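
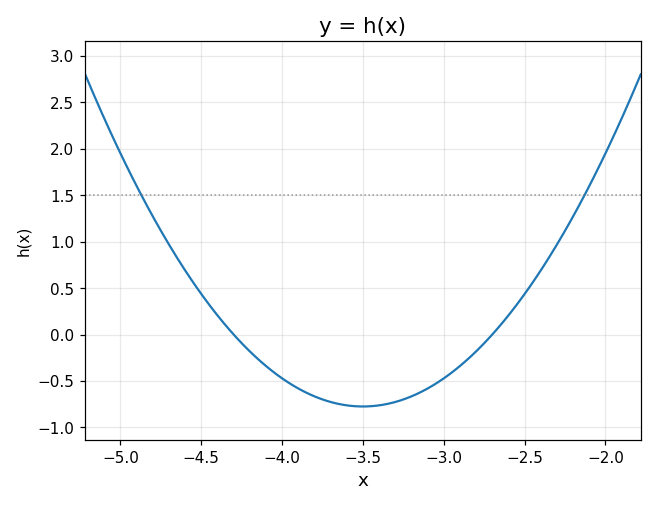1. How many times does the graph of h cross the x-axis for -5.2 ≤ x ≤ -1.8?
2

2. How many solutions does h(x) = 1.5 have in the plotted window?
2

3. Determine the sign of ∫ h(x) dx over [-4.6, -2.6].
negative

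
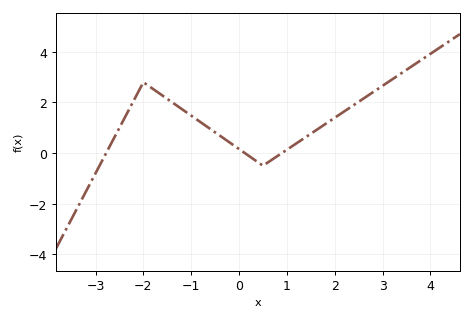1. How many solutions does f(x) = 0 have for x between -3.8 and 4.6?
3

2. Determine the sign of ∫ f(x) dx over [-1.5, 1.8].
positive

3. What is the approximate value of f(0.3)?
-0.2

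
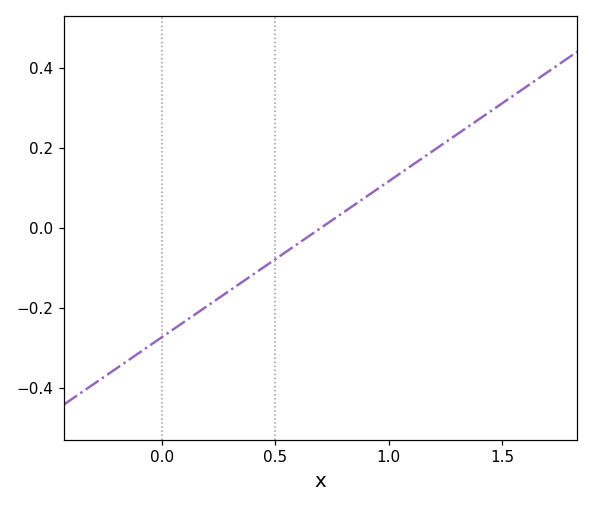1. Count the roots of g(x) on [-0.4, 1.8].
1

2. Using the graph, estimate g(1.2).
0.195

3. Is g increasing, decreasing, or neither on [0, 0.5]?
increasing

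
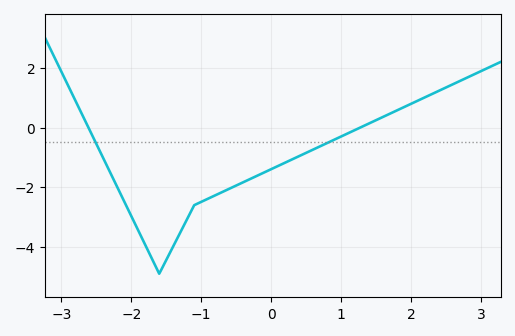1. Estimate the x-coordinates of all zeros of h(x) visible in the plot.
-2.61, 1.27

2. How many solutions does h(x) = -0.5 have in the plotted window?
2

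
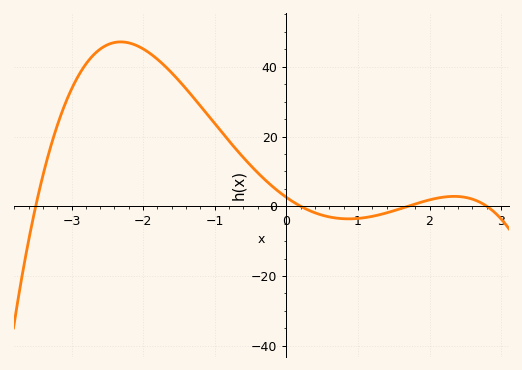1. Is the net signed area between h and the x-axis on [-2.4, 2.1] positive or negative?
positive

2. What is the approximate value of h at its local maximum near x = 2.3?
2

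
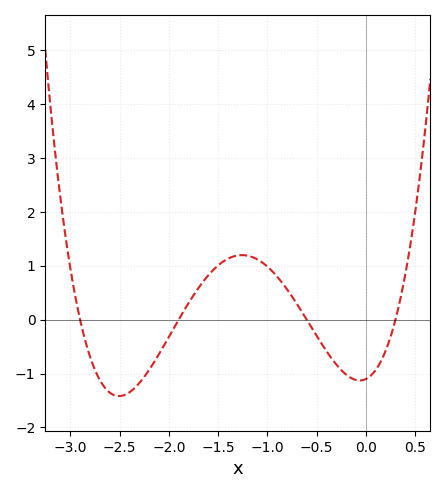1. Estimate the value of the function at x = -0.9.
0.8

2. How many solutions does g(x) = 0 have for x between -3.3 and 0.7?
4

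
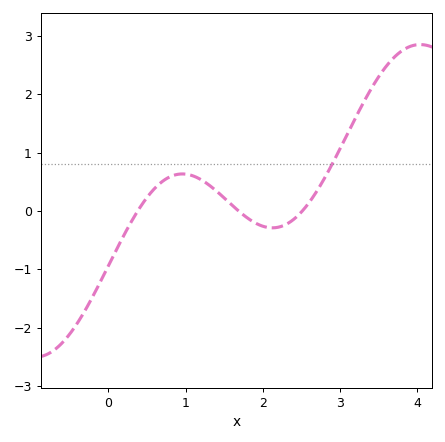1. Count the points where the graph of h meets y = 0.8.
1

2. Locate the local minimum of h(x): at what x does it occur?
2.1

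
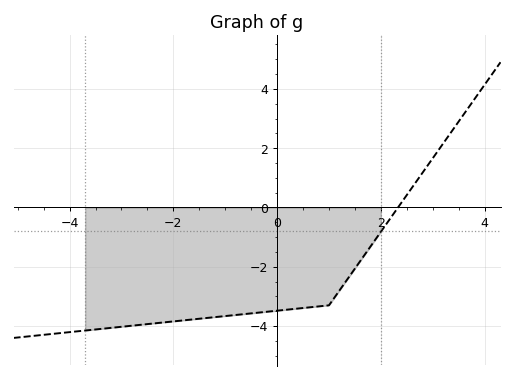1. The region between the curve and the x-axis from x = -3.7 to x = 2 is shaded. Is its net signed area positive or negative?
negative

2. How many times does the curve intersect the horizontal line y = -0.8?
1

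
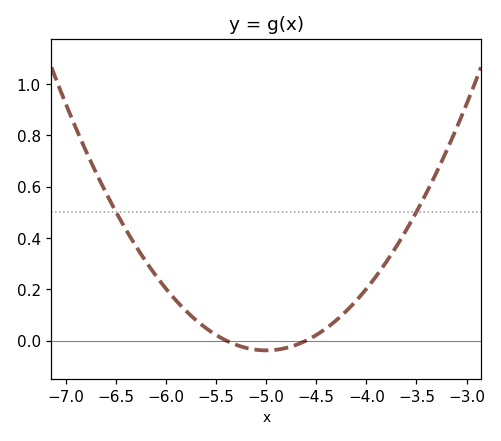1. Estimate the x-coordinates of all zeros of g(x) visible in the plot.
-5.4, -4.6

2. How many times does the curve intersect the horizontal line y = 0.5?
2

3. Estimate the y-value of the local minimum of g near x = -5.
-0.038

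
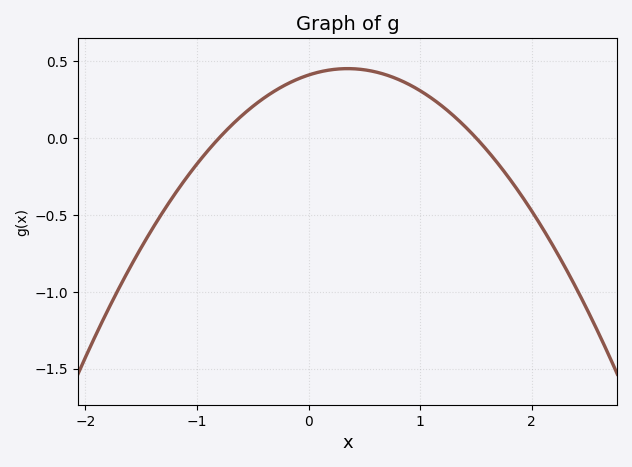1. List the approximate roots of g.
-0.8, 1.5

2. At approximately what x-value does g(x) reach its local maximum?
0.4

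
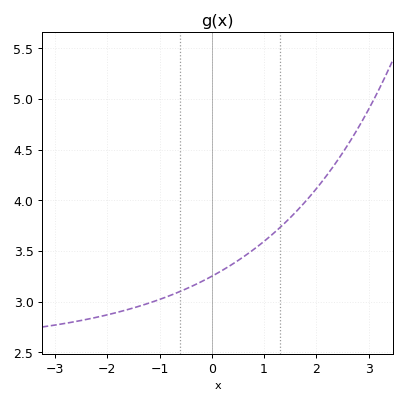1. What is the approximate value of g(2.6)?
4.55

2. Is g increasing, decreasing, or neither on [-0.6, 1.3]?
increasing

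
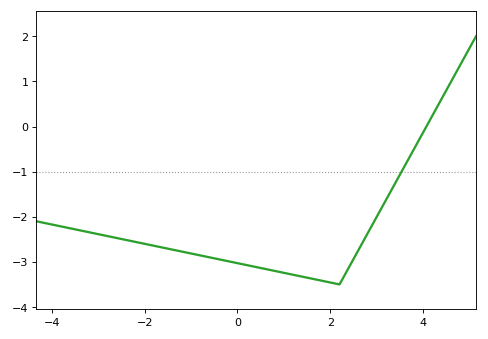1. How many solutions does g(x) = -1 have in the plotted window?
1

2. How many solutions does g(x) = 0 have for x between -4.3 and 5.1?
1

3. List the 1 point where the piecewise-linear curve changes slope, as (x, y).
(2.2, -3.5)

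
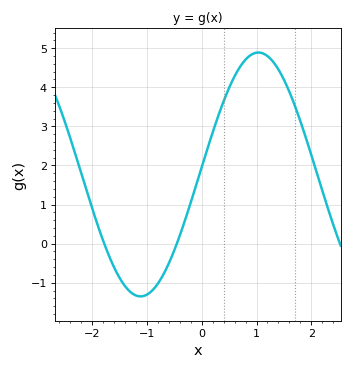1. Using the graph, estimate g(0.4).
3.6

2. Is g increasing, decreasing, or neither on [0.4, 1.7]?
neither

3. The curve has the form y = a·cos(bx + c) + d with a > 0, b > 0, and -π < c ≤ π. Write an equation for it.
y = 3.12cos(1.5x - 1.5) + 1.77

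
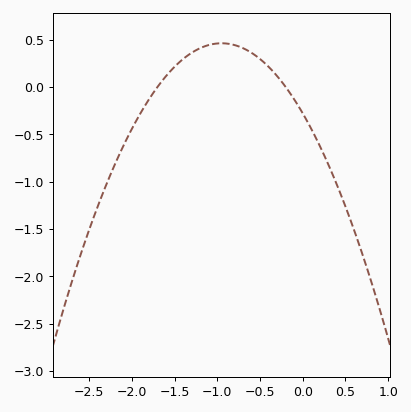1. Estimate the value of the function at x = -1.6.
0.1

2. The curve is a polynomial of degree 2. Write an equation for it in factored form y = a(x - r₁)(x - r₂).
y = -0.82(x + 1.7)(x + 0.2)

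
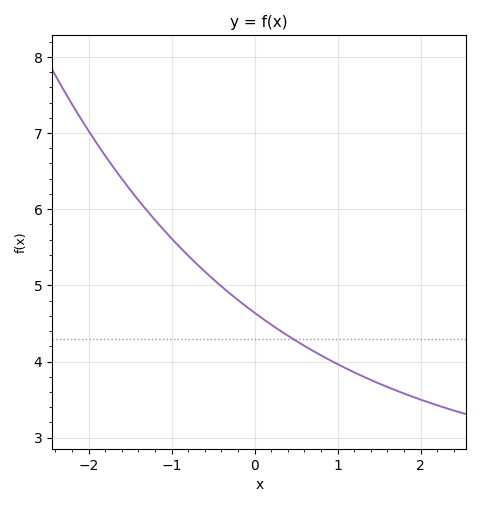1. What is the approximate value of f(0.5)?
4.3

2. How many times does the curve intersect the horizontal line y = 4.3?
1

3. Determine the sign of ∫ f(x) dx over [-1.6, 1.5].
positive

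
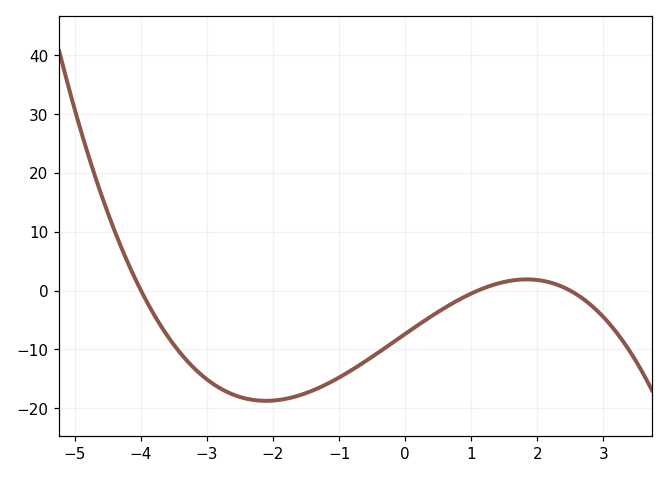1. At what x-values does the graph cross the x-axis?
-4, 1.1, 2.5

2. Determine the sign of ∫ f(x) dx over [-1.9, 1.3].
negative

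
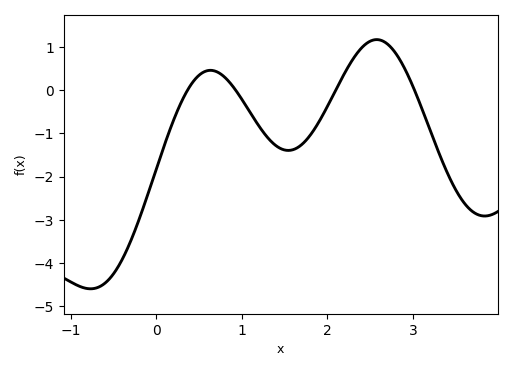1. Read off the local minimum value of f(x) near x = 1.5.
-1.39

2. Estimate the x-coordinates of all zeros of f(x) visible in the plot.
0.366, 0.929, 2.1, 3.02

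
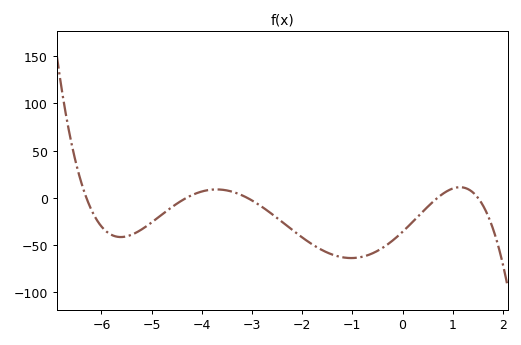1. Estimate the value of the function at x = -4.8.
-18.1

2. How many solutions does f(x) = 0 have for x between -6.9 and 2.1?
5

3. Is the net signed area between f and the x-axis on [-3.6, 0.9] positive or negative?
negative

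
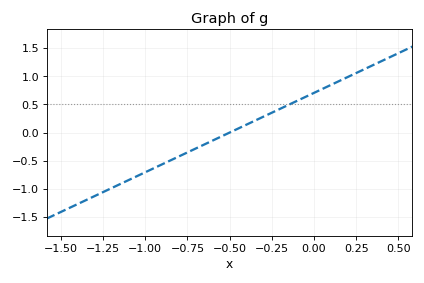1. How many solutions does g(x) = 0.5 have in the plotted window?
1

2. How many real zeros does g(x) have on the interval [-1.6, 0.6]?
1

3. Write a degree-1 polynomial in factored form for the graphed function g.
y = 1.41(x + 0.5)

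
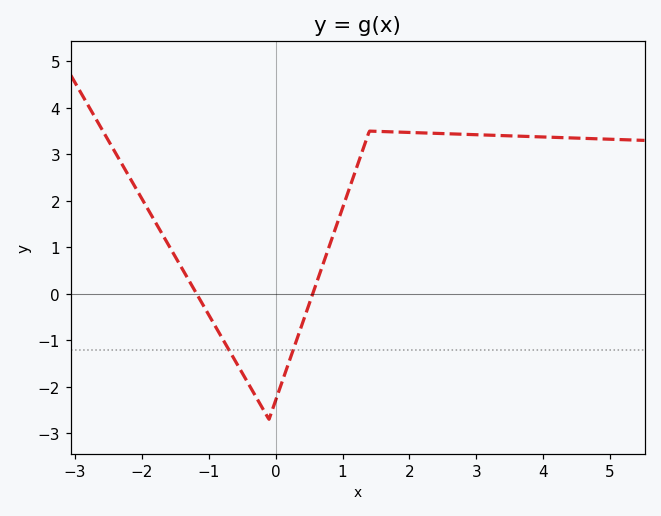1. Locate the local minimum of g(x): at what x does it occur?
-0.1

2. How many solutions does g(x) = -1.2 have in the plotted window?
2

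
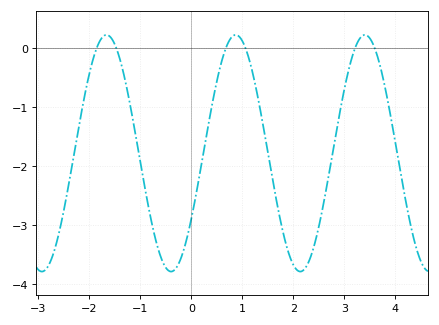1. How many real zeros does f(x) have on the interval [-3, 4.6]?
6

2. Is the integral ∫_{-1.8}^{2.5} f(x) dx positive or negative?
negative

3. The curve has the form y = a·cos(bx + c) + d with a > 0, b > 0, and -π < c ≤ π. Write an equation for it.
y = 2.01cos(2.5x - 2.2) - 1.78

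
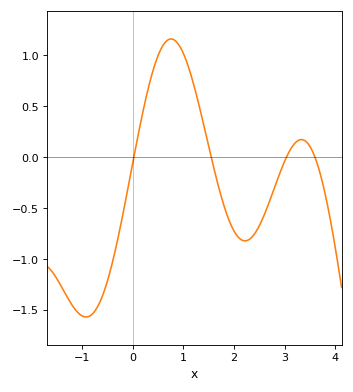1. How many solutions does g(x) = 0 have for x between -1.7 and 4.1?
4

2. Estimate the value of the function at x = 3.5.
0.104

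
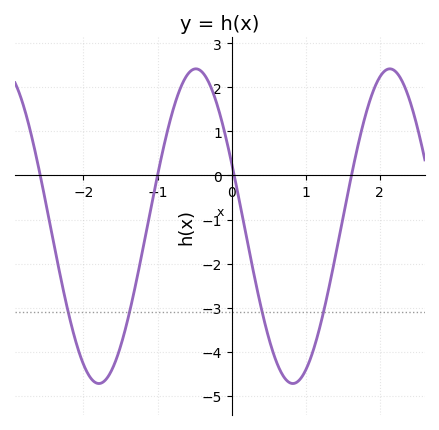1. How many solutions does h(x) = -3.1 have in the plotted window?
4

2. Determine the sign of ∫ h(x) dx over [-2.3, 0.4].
negative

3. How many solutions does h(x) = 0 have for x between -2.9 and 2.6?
4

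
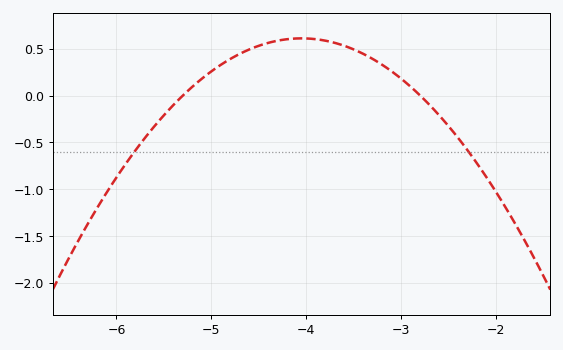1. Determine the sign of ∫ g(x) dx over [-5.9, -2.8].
positive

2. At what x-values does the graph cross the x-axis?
-5.3, -2.8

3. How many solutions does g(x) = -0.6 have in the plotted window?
2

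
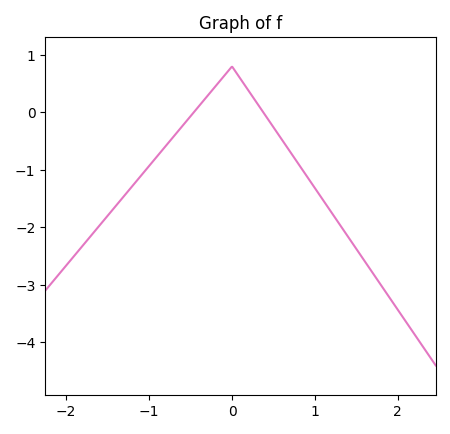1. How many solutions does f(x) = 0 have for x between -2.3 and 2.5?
2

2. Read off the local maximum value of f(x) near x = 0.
0.8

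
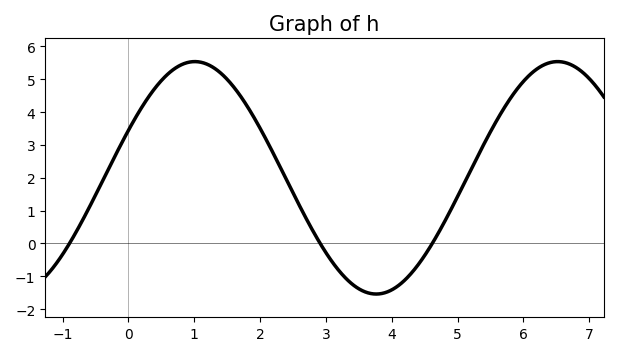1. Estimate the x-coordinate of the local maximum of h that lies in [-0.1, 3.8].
1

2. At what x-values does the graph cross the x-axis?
-0.8, 3, 4.6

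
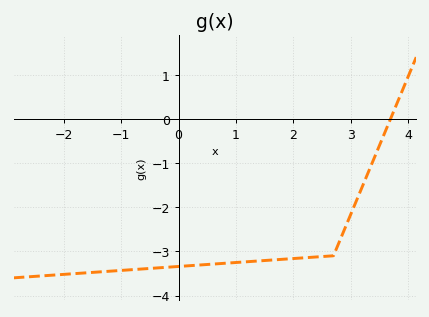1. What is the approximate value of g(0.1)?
-3.3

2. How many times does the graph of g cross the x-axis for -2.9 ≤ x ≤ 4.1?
1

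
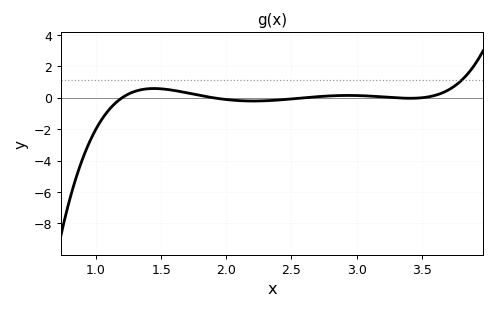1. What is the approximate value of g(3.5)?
0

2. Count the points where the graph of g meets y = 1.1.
1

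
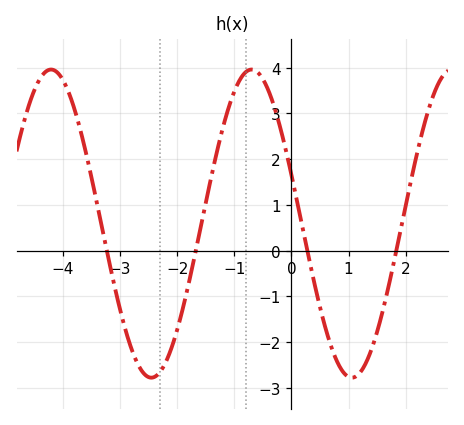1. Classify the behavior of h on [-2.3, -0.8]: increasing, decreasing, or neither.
increasing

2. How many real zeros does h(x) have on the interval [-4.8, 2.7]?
4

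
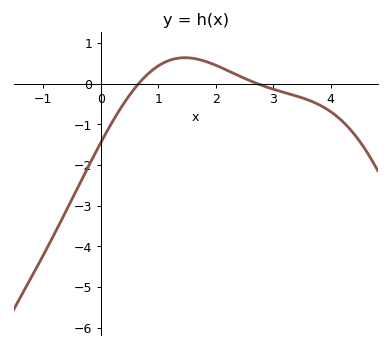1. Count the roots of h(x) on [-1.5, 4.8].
2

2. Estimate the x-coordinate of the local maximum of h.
1.46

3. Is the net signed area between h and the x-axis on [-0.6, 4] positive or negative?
negative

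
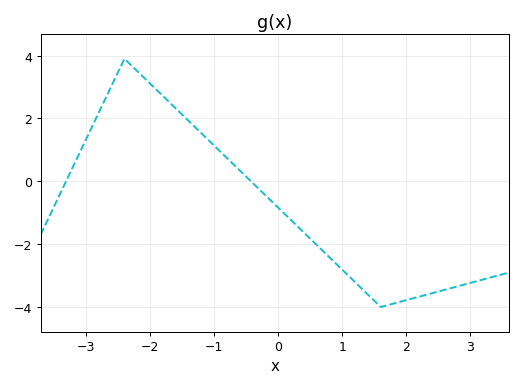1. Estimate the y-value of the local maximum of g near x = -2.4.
3.9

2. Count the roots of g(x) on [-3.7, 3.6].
2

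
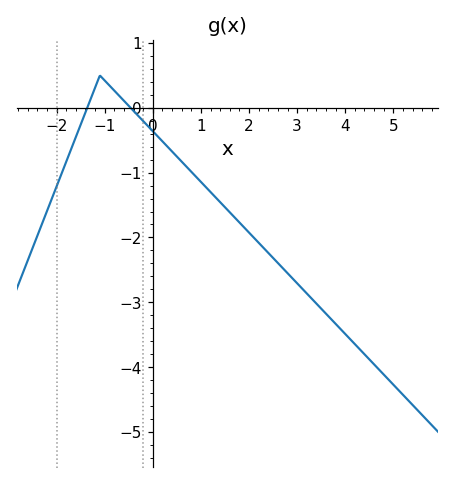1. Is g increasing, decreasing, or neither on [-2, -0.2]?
neither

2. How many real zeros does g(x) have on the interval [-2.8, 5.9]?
2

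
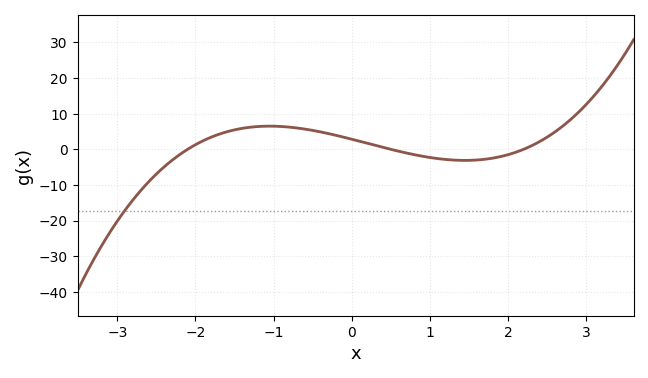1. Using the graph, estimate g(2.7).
6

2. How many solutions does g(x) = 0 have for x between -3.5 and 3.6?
3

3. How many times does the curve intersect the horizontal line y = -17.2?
1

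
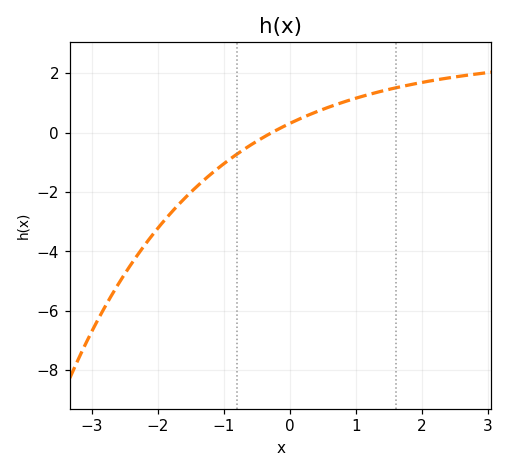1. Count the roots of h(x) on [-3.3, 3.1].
1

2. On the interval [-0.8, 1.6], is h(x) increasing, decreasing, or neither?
increasing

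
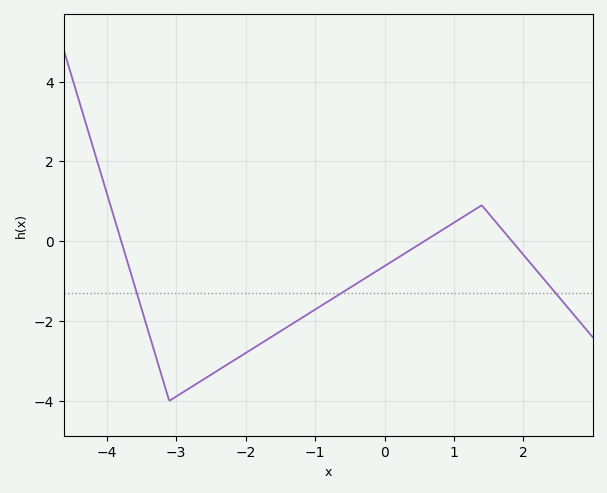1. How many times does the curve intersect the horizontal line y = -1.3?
3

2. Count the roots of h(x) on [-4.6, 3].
3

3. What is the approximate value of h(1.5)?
0.693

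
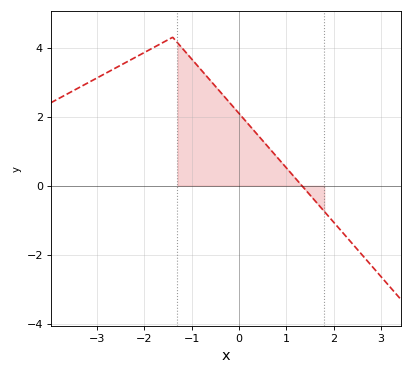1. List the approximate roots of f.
1.33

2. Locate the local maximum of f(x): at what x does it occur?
-1.4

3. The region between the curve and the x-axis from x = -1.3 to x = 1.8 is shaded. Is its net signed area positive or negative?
positive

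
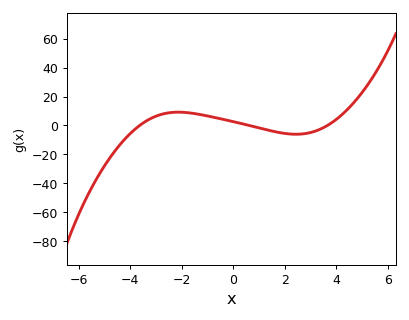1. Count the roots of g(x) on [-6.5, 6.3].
3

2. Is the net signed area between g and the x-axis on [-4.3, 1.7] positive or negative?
positive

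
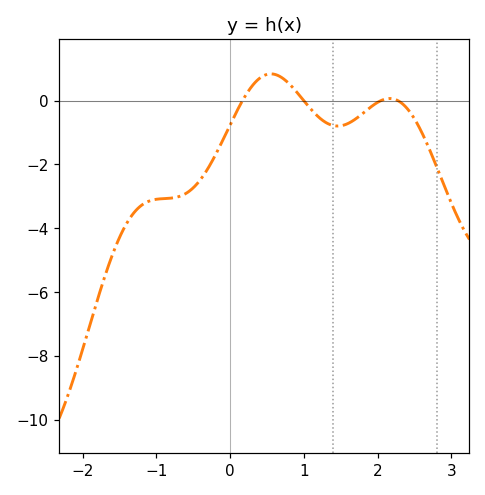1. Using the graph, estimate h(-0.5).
-2.8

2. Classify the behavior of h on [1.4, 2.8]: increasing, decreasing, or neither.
neither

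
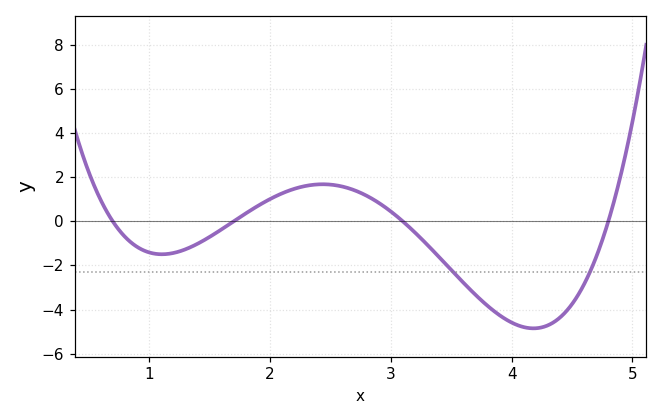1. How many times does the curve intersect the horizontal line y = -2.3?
2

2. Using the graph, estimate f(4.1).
-4.8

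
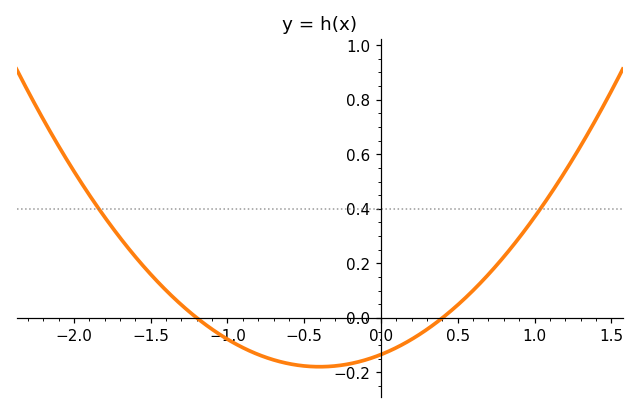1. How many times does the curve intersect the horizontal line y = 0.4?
2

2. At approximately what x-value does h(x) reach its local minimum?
-0.4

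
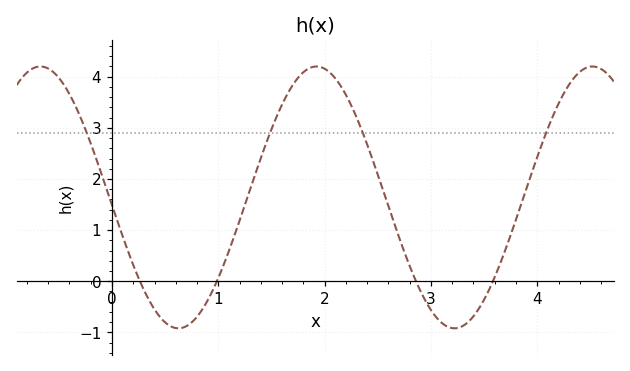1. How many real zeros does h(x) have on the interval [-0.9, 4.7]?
4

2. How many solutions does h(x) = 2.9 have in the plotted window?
4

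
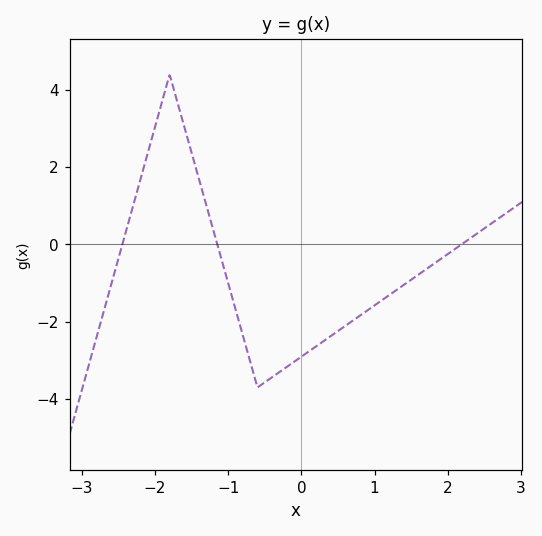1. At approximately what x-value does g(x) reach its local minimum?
-0.6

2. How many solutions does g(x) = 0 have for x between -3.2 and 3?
3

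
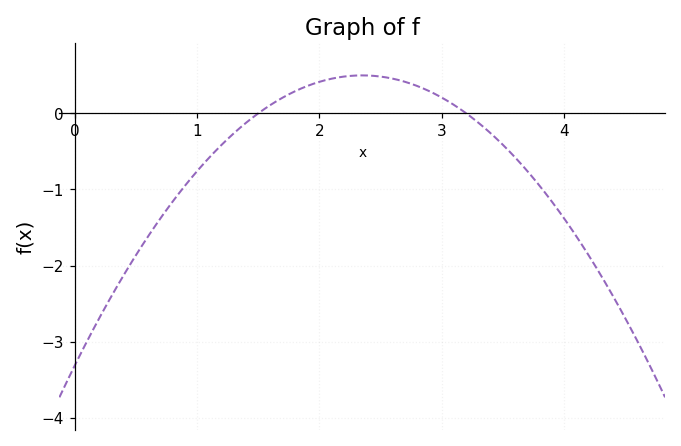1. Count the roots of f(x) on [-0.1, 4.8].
2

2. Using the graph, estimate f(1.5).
0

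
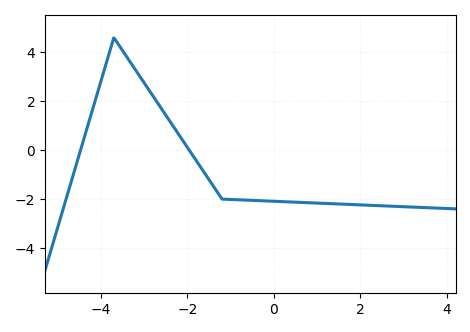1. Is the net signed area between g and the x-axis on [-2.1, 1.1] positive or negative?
negative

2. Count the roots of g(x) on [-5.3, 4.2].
2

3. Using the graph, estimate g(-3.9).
3.4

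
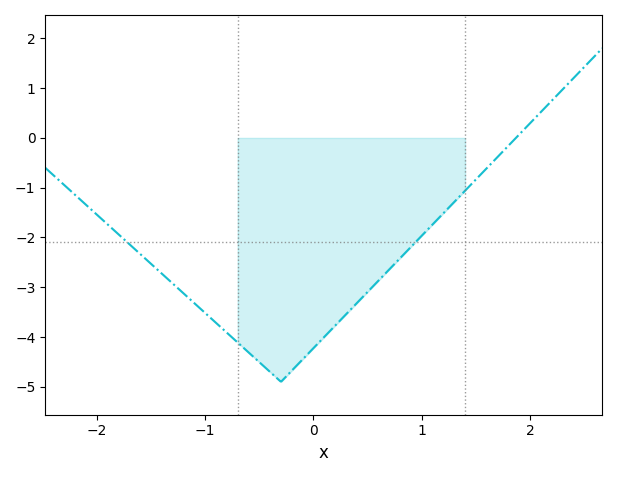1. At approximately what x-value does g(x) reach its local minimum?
-0.301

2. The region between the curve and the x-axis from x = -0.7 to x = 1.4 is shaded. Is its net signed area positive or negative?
negative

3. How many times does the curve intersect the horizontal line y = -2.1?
2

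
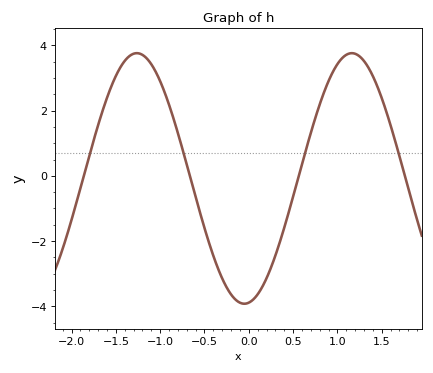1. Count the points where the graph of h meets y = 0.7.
4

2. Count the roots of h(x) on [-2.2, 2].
4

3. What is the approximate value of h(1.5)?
2.4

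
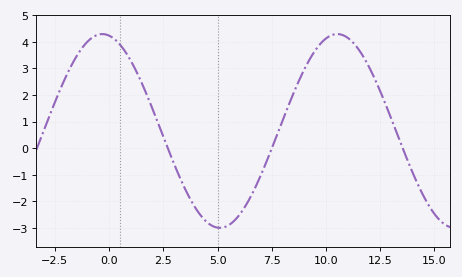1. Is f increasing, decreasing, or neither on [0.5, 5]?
decreasing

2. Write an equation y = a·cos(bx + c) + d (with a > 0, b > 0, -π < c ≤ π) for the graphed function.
y = 3.64cos(0.58x + 0.18) + 0.65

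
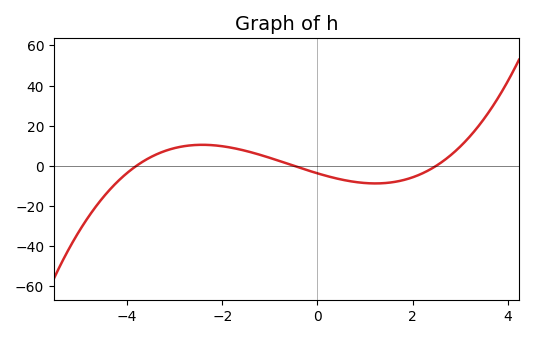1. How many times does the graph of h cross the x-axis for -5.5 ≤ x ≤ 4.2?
3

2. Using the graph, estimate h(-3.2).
8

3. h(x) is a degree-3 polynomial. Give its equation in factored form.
y = 0.8(x + 3.8)(x + 0.5)(x - 2.5)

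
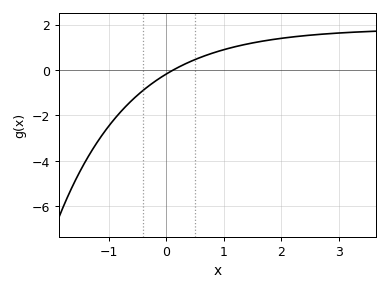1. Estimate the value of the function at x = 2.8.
1.6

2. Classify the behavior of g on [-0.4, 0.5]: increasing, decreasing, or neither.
increasing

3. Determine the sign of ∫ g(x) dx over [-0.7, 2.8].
positive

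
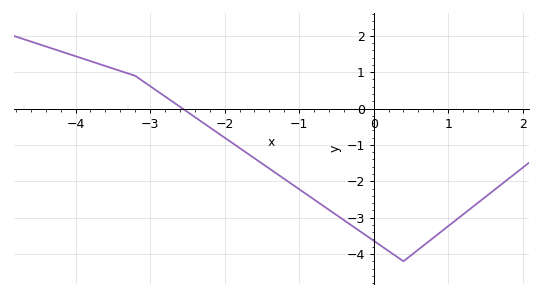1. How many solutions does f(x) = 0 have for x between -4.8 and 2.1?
1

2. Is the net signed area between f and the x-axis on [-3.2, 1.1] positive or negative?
negative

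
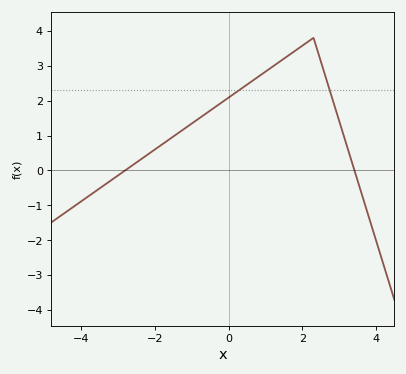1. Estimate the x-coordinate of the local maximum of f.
2.4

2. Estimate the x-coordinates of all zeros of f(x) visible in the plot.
-2.8, 3.4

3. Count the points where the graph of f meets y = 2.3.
2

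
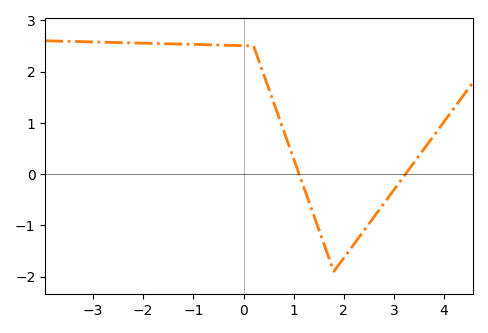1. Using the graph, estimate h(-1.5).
2.5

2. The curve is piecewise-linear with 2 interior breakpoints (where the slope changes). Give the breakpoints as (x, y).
(0.2, 2.5); (1.8, -1.9)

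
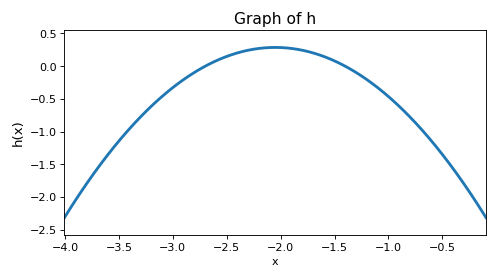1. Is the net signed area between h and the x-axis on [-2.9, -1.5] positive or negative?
positive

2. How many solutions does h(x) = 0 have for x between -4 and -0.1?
2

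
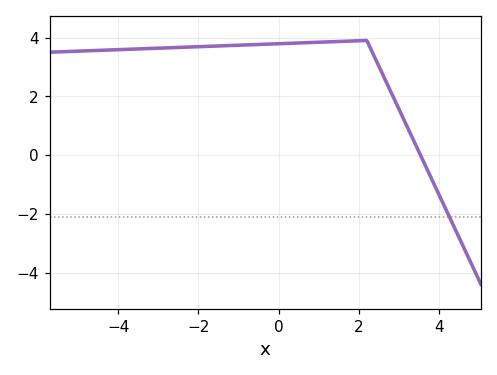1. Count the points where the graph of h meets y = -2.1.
1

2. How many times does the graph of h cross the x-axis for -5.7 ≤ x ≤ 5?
1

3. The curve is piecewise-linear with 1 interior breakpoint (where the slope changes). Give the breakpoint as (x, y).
(2.2, 3.9)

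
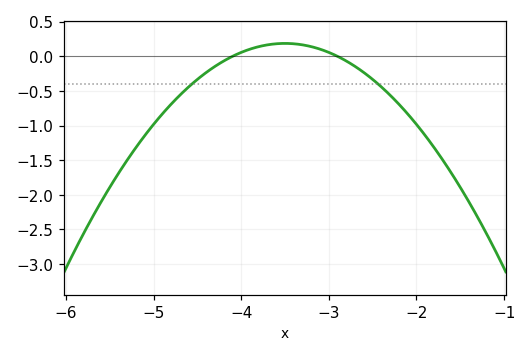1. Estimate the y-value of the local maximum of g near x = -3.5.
0.2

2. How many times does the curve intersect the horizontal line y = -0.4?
2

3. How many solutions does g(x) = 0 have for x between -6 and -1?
2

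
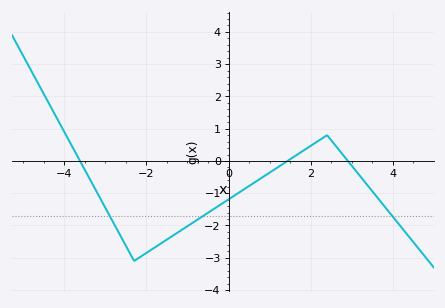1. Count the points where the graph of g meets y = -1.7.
3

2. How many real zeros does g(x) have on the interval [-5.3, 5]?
3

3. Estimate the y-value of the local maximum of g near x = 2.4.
0.8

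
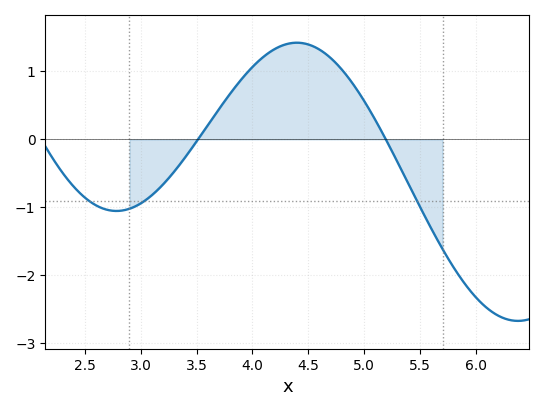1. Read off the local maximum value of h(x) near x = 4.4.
1.4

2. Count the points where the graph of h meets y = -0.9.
3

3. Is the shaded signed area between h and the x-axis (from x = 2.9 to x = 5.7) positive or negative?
positive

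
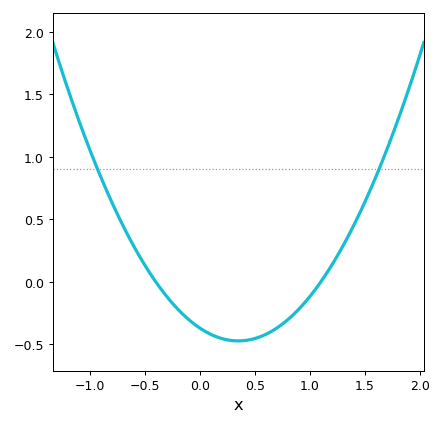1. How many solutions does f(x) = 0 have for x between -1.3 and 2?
2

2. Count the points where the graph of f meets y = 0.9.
2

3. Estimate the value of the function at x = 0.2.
-0.45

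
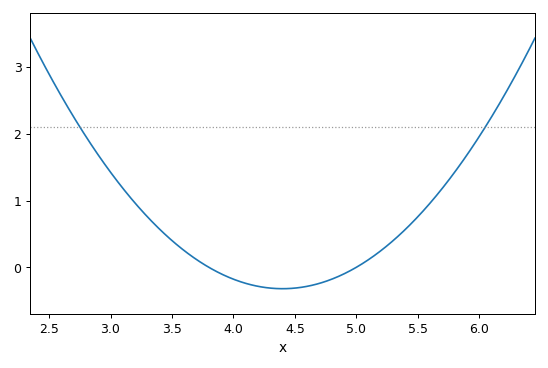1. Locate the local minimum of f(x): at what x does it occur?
4.4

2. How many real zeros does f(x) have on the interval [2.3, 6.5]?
2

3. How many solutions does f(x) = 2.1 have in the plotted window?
2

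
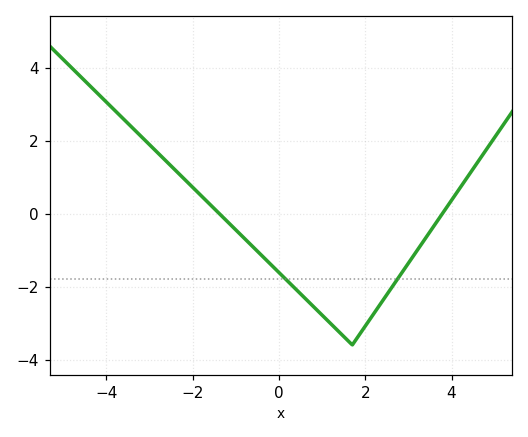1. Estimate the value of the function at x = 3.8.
0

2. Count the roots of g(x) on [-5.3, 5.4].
2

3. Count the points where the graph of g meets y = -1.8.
2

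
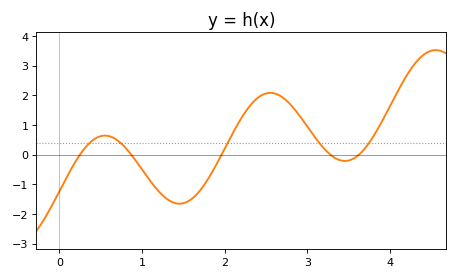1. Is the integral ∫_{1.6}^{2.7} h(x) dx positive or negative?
positive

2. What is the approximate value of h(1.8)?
-0.8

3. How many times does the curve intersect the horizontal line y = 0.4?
5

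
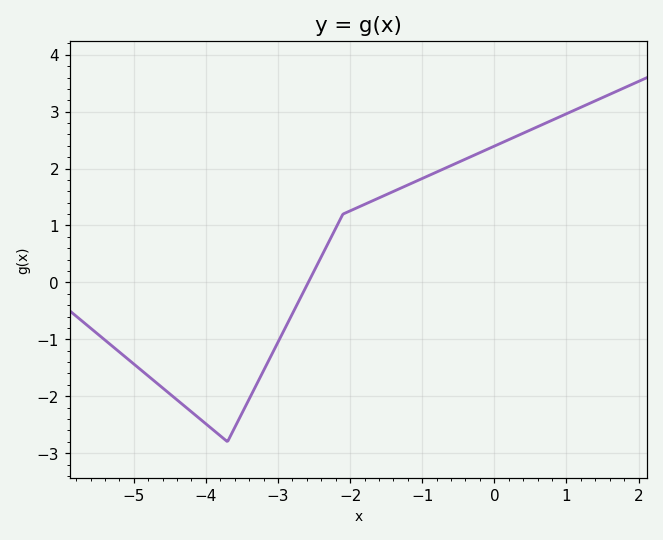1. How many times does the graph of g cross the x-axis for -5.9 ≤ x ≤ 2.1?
1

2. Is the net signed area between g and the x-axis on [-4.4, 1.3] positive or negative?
positive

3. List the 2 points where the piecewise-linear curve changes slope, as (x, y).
(-3.7, -2.8); (-2.1, 1.2)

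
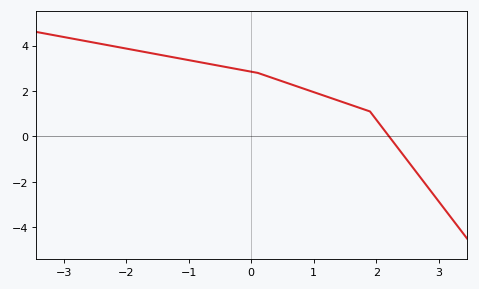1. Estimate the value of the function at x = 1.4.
1.57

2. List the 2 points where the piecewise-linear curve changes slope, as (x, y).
(0.1, 2.8); (1.9, 1.1)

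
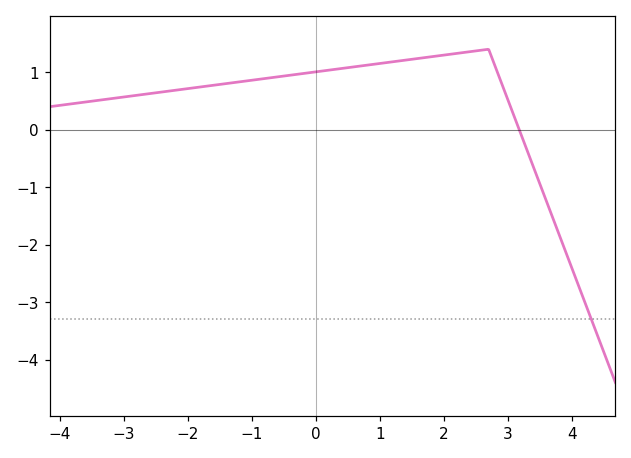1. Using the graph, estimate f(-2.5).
0.641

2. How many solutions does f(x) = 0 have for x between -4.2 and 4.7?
1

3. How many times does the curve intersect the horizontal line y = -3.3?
1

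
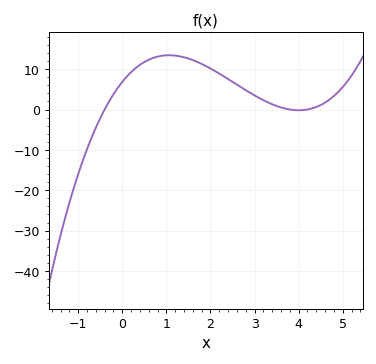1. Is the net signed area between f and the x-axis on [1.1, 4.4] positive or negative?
positive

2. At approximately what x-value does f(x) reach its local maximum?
1.1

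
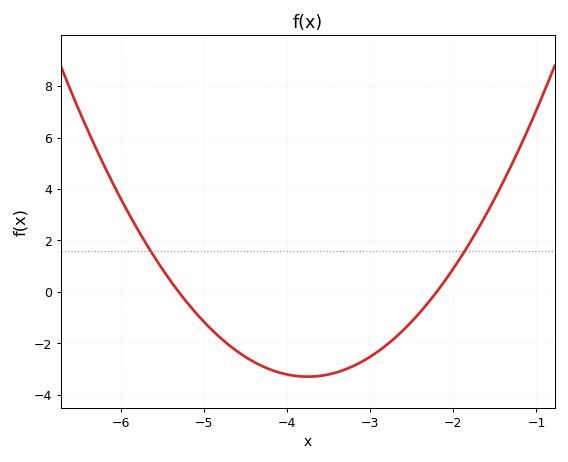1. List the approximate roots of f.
-5.3, -2.2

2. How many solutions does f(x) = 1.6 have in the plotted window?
2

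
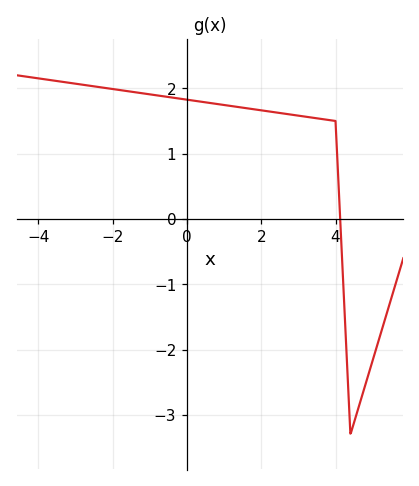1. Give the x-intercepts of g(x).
4.13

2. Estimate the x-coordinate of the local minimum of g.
4.4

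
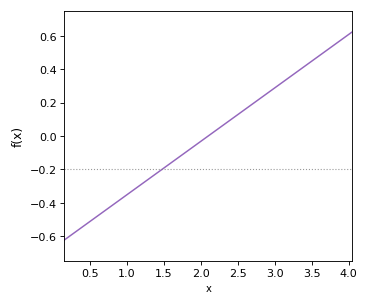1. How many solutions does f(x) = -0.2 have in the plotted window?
1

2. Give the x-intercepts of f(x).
2.1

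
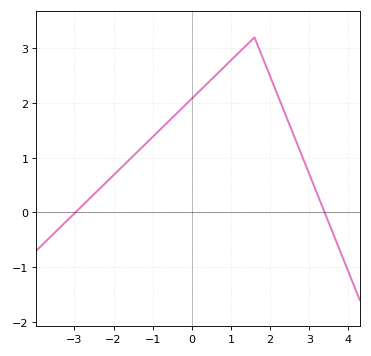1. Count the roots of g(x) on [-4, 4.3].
2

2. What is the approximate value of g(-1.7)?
0.9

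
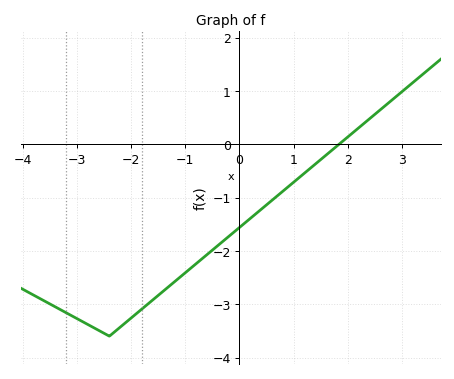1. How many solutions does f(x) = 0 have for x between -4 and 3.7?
1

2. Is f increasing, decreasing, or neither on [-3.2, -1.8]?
neither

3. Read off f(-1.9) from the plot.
-3.18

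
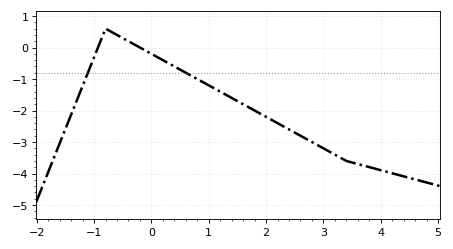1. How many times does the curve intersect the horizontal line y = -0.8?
2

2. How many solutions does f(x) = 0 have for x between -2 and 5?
2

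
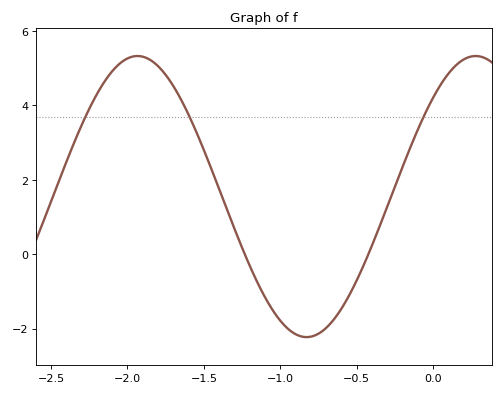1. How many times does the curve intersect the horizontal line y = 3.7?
3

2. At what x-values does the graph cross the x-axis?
-1.25, -0.4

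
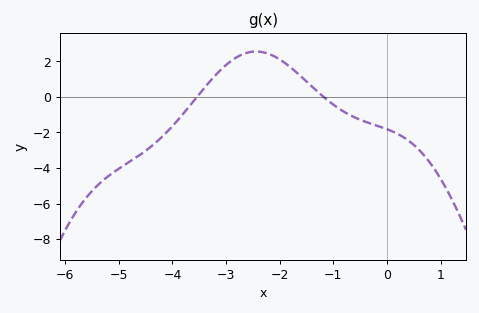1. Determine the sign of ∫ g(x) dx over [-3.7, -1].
positive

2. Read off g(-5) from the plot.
-4.04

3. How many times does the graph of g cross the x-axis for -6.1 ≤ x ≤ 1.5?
2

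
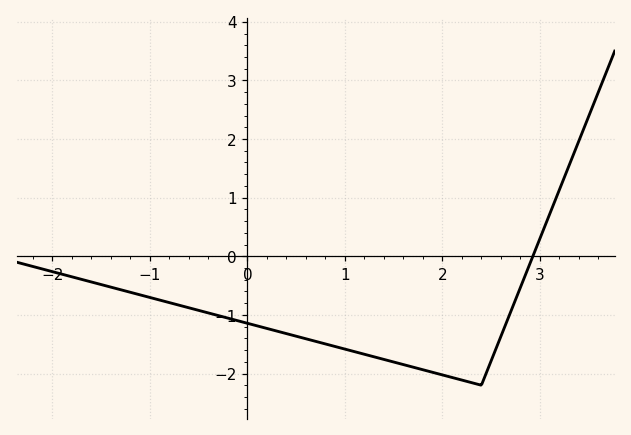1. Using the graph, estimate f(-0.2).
-1.05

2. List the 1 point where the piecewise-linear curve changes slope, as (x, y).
(2.4, -2.2)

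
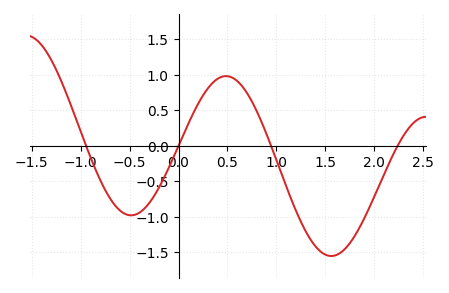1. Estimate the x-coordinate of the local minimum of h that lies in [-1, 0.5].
-0.5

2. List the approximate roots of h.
-0.9, 0, 0.9, 2.2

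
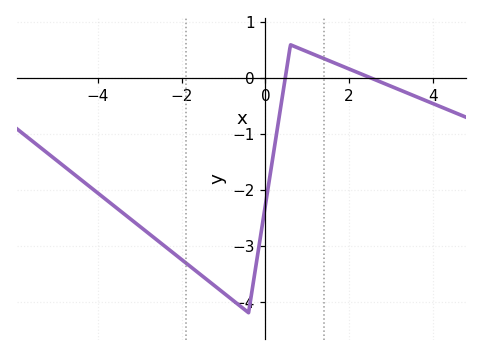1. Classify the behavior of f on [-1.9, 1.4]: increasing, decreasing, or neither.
neither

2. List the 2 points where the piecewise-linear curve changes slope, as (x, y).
(-0.4, -4.2); (0.6, 0.6)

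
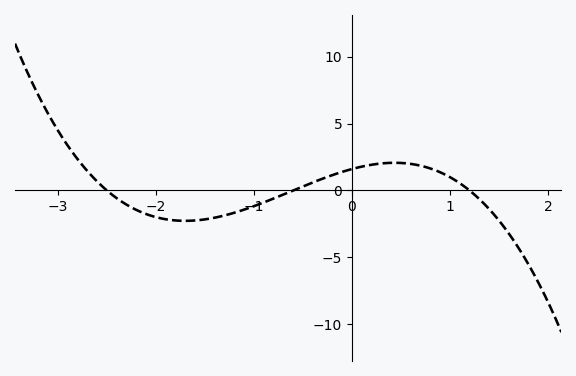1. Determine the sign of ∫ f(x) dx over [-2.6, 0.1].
negative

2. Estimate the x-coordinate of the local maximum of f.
0.4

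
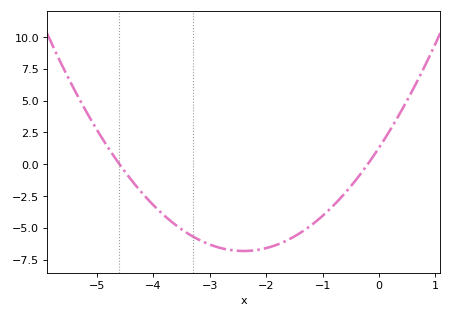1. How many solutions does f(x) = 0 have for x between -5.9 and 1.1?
2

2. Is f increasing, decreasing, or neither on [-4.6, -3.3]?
decreasing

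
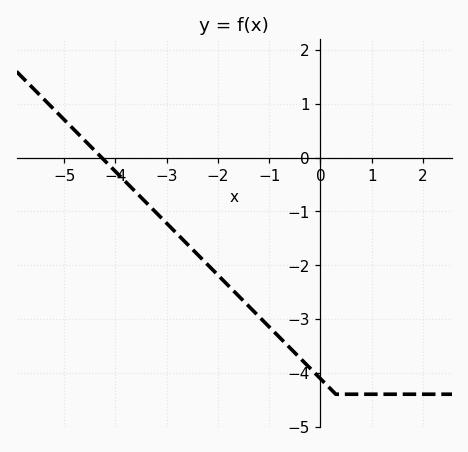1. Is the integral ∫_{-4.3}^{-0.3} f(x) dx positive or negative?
negative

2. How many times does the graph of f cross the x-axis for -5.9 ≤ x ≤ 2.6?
1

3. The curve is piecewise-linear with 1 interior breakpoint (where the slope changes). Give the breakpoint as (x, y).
(0.3, -4.4)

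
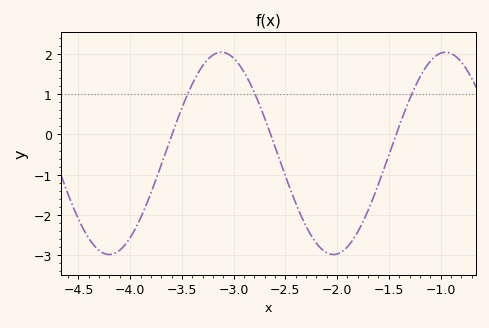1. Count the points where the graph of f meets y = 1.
3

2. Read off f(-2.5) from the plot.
-1.03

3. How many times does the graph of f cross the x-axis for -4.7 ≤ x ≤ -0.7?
3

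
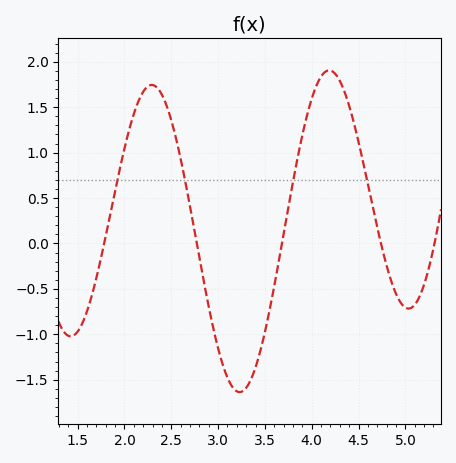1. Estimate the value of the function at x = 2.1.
1.45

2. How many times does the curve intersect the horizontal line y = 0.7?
4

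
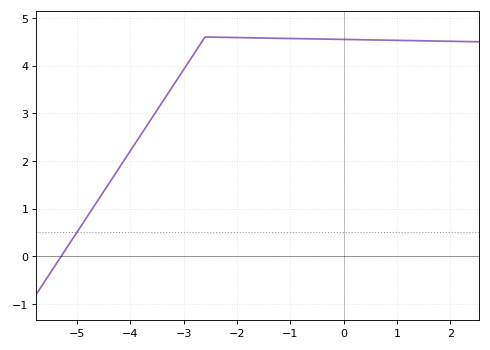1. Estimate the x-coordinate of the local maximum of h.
-2.6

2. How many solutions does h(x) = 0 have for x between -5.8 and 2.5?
1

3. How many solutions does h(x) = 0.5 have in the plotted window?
1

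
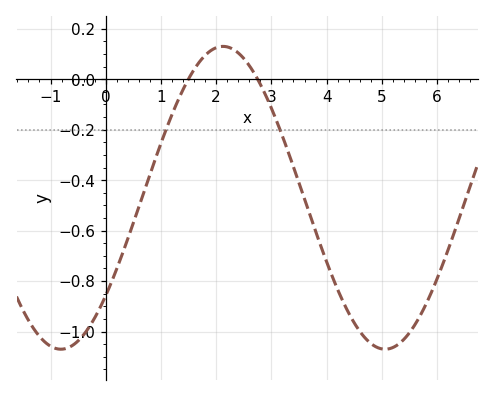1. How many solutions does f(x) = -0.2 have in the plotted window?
2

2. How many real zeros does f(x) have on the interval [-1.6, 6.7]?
2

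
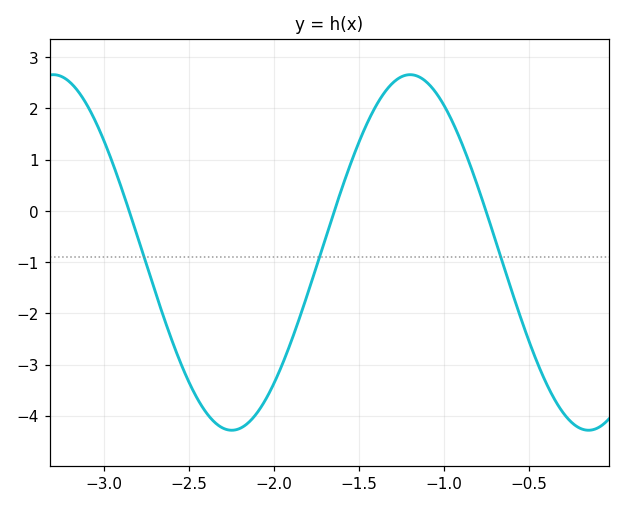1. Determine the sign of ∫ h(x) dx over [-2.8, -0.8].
negative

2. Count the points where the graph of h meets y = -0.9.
3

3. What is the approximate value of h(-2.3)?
-4.24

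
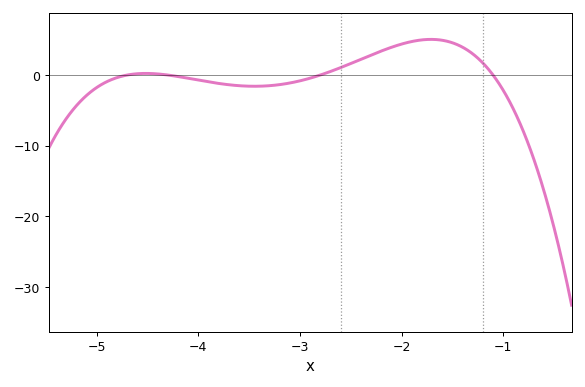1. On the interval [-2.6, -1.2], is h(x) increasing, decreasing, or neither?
neither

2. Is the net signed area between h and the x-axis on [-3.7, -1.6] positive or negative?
positive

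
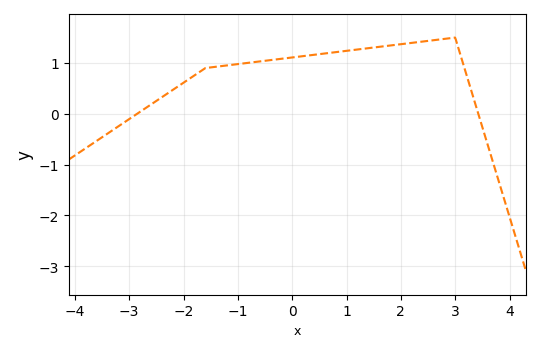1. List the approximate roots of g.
-2.8, 3.4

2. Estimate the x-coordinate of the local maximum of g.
3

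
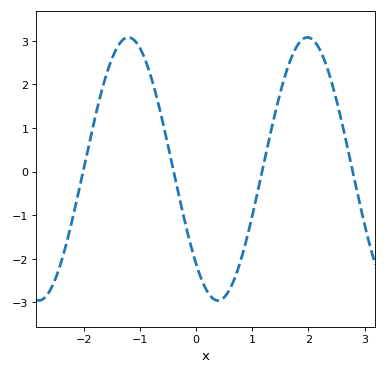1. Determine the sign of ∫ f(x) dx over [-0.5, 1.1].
negative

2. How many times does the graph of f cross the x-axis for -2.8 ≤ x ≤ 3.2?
4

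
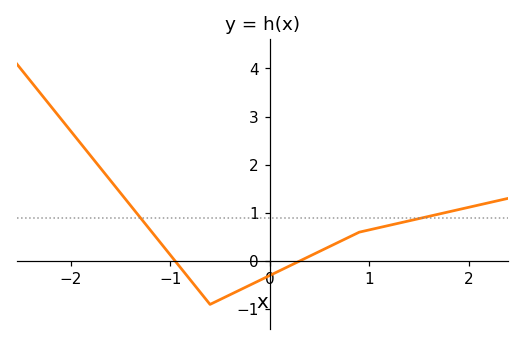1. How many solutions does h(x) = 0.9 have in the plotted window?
2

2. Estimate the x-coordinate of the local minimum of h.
-0.6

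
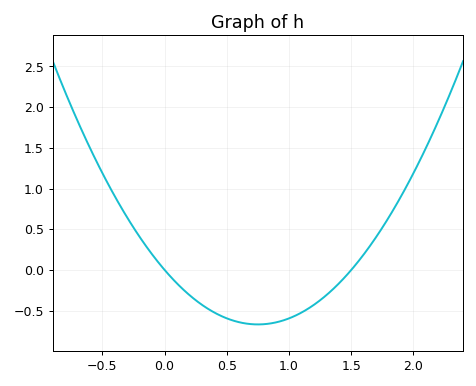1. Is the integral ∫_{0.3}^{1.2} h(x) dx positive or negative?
negative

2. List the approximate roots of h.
0, 1.5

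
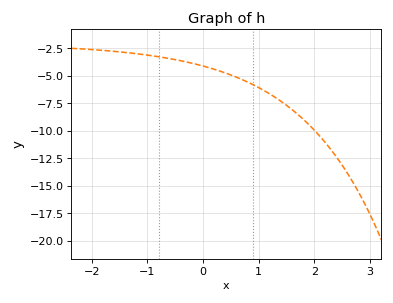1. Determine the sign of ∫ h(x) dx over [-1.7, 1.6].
negative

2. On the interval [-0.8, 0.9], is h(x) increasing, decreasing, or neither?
decreasing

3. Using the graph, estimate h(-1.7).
-2.8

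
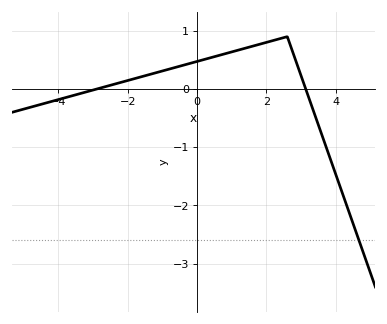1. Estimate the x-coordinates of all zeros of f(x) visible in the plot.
-2.89, 3.13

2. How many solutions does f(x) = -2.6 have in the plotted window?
1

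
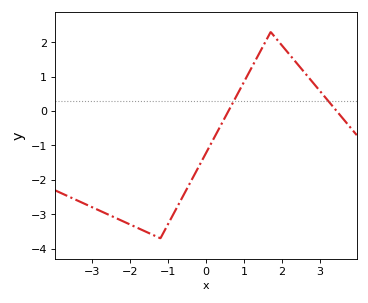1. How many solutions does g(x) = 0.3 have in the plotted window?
2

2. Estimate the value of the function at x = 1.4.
1.7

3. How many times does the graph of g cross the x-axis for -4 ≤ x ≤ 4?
2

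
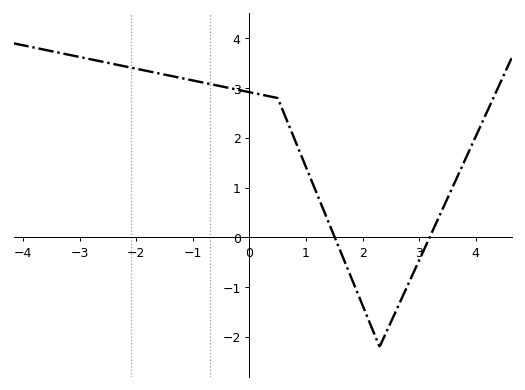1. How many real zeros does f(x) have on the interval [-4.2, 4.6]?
2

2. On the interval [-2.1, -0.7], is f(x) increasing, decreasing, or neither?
decreasing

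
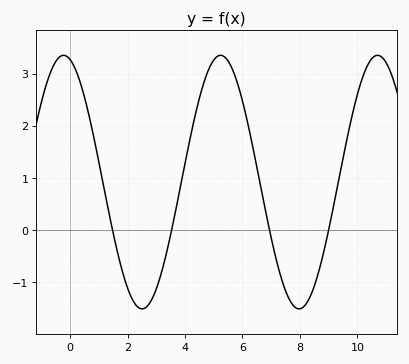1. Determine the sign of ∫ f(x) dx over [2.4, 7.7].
positive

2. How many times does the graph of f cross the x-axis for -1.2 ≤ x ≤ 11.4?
4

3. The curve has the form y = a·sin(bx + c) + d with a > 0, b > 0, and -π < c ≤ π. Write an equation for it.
y = 2.43sin(1.15x + 1.83) + 0.92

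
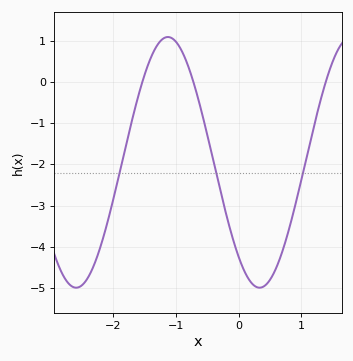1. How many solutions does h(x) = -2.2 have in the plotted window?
3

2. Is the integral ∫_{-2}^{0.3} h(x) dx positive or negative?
negative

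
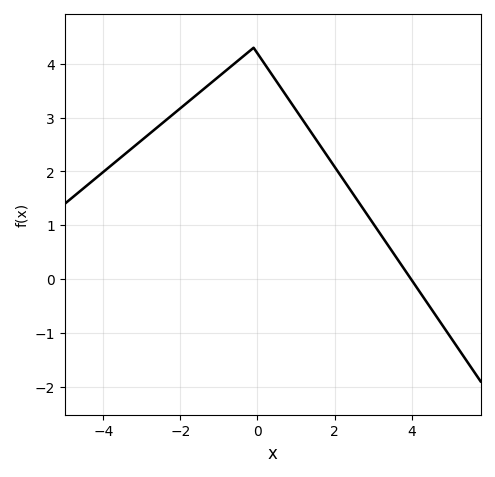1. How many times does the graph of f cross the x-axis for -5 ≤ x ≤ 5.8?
1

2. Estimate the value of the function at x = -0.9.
3.8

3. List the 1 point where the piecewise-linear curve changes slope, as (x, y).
(-0.1, 4.3)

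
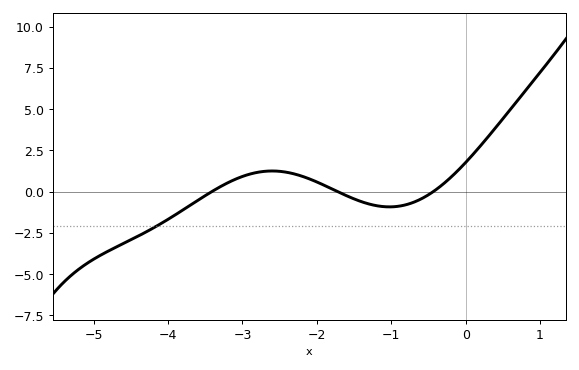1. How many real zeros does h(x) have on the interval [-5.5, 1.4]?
3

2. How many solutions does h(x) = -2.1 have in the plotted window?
1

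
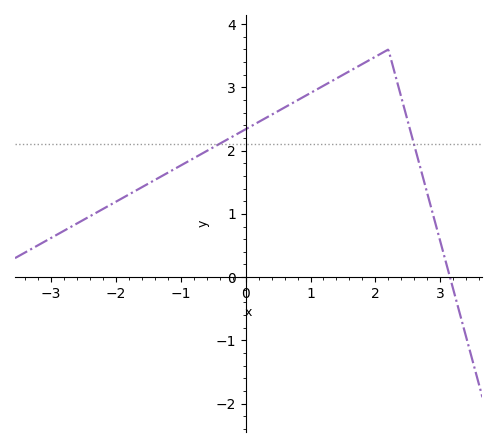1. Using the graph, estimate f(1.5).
3.2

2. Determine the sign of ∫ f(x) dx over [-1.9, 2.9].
positive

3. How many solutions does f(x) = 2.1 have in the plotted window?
2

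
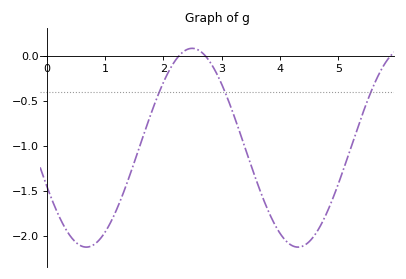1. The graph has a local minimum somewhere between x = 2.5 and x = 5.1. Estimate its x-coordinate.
4.3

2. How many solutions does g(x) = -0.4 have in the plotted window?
3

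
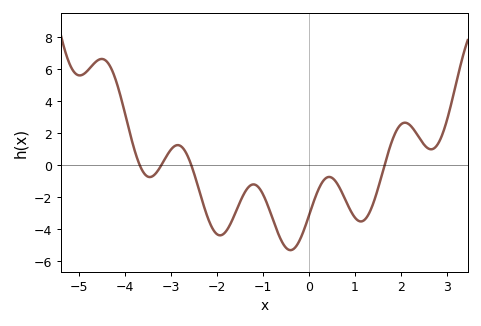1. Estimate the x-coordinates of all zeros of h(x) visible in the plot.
-3.68, -3.21, -2.56, 1.64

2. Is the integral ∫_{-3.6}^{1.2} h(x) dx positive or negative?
negative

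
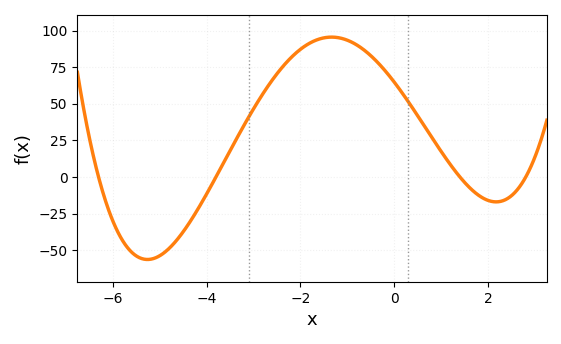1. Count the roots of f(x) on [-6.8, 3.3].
4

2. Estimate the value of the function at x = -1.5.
95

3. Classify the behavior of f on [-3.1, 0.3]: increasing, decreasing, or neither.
neither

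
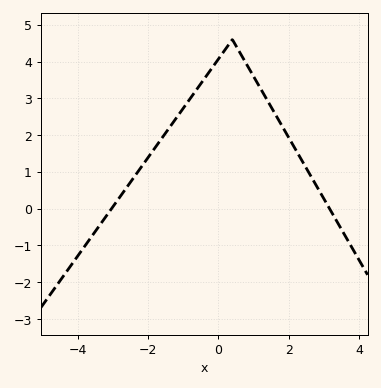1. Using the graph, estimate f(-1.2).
2.5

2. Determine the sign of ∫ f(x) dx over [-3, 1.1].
positive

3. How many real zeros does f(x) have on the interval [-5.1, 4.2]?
2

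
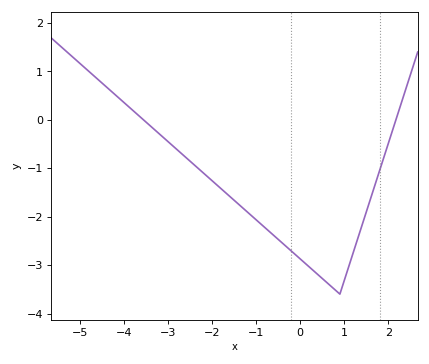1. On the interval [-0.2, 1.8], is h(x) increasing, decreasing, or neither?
neither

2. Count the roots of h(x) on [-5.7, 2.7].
2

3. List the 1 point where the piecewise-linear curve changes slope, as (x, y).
(0.9, -3.6)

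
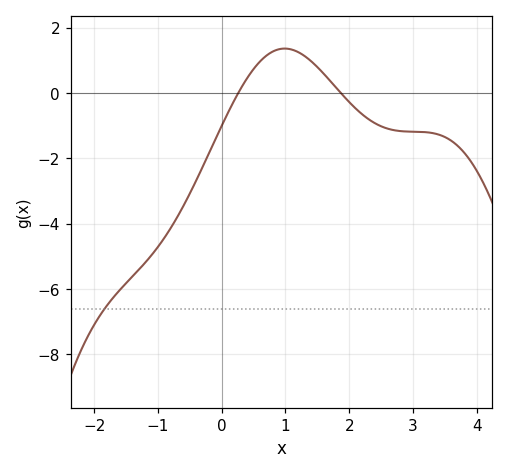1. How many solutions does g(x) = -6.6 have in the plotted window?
1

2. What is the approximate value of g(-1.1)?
-4.96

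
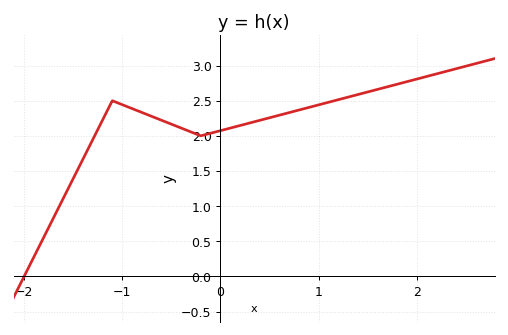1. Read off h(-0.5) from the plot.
2.17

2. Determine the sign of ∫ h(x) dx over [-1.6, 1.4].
positive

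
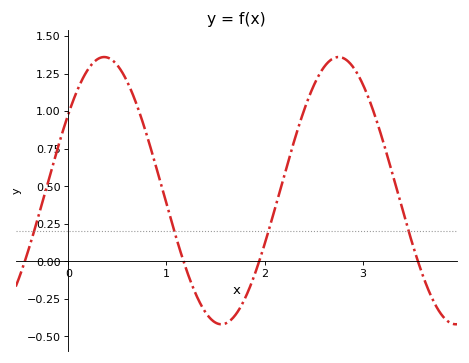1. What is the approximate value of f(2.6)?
1.3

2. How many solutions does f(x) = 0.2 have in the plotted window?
4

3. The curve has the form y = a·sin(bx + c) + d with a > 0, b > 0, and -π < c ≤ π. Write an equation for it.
y = 0.89sin(2.6x + 0.61) + 0.47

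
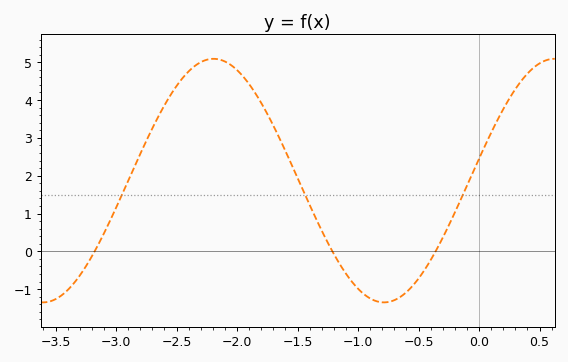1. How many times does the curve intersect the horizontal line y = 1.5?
3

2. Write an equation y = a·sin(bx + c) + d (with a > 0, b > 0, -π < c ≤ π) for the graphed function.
y = 3.22sin(2.23x + 0.182) + 1.87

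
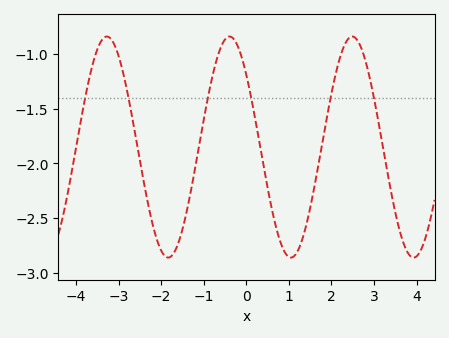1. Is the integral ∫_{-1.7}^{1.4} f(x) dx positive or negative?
negative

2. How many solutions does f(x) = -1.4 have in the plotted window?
6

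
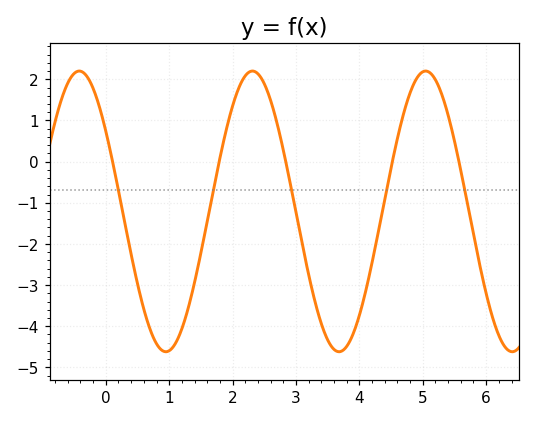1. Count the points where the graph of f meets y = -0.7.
5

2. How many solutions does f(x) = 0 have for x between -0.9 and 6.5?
5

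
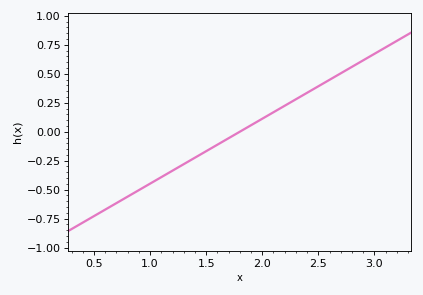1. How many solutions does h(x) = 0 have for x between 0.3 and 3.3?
1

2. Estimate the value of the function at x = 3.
0.68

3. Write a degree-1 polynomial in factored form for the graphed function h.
y = 0.56(x - 1.8)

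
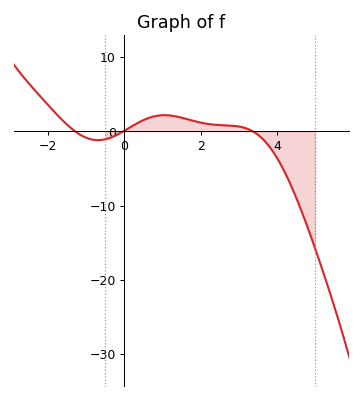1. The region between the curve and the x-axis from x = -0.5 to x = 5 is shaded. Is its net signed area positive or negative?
negative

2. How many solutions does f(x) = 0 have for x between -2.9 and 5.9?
3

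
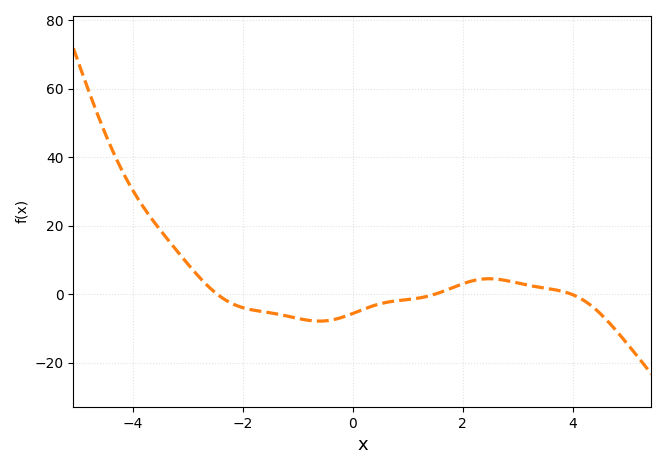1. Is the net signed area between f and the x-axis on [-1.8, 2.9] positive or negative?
negative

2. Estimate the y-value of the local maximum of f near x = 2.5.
4.52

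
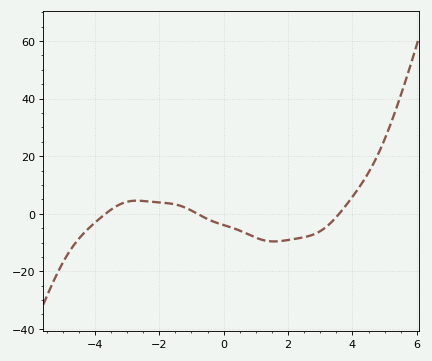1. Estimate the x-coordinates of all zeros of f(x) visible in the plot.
-3.6, -0.8, 3.6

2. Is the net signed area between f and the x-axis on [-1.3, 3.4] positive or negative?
negative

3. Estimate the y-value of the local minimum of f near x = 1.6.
-10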